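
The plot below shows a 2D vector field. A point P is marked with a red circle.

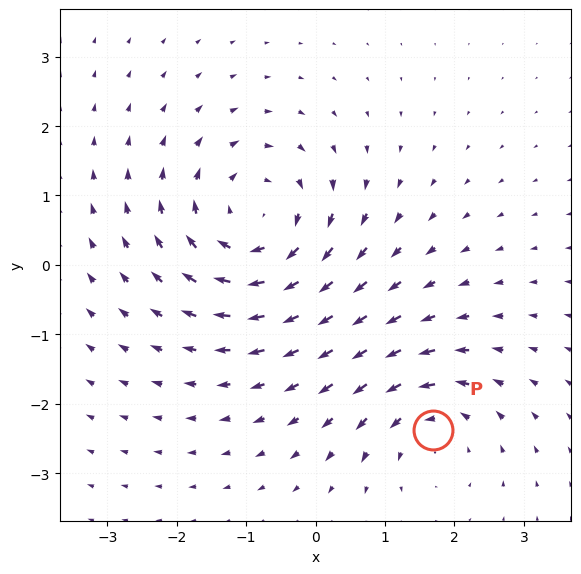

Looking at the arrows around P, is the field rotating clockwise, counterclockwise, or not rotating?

Near P at (1.7, -2.4) the arrows circulate counterclockwise. The curl (z-component) there is about +3; positive curl means counterclockwise rotation.

counterclockwise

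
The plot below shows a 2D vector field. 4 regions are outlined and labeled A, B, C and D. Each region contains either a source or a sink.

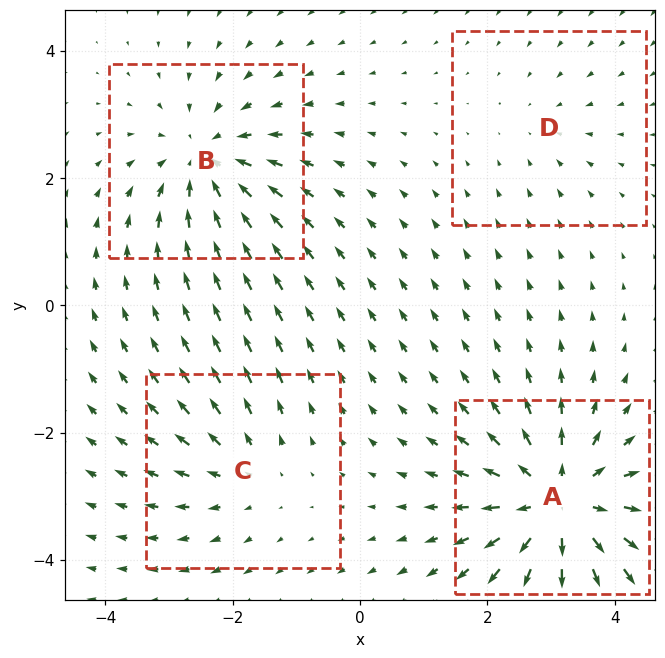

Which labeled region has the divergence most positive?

Divergence at each region's feature centre — A: about +7, B: about -5, C: about +3, D: about -2. Region A is most positive.

A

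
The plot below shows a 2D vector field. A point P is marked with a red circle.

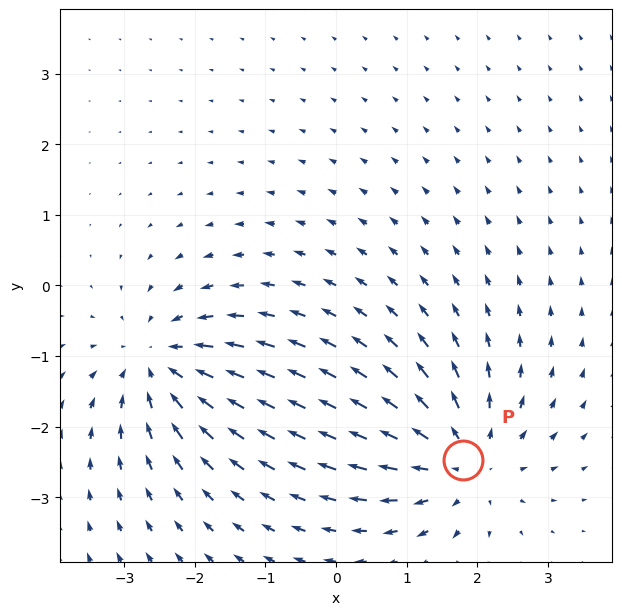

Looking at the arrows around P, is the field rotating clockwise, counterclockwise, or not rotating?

not rotating

Near P at (1.8, -2.5) the arrows show no circulation. The curl there is ≈0.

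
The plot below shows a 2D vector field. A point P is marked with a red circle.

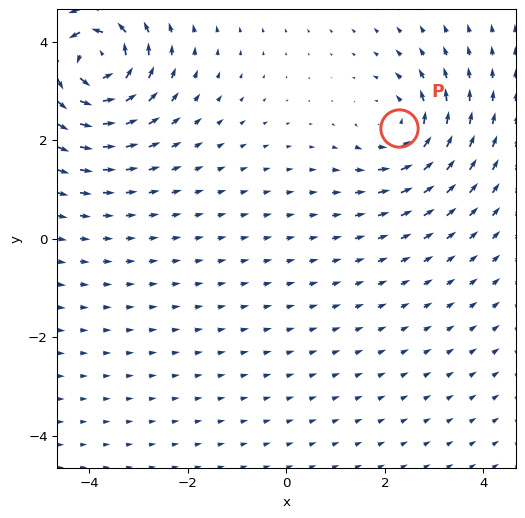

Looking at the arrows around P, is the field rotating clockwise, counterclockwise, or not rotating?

counterclockwise

Near P at (2.3, 2.2) the arrows circulate counterclockwise. The curl (z-component) there is about +4; positive curl means counterclockwise rotation.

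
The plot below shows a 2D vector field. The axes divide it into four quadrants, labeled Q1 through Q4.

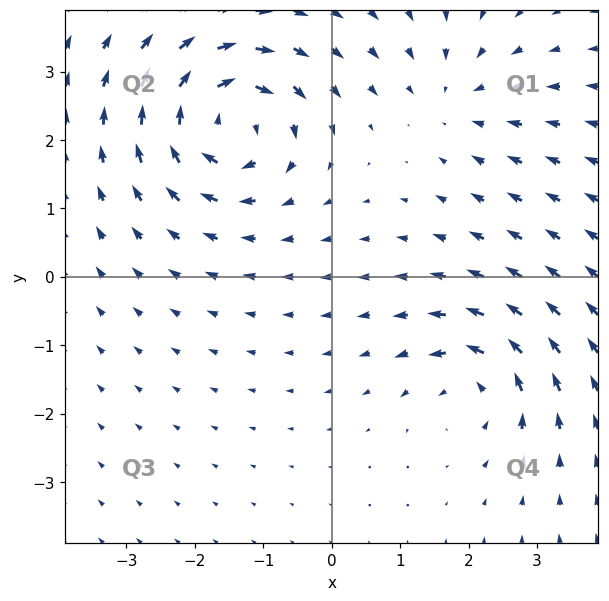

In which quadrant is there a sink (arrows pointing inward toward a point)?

The sink sits at approximately (1.8, 2.6), which lies in quadrant Q1. The divergence there is about -3, negative as expected for a sink.

Q1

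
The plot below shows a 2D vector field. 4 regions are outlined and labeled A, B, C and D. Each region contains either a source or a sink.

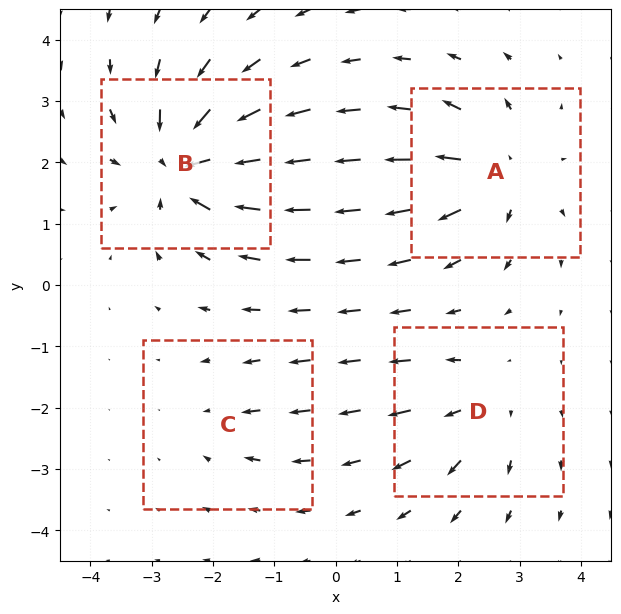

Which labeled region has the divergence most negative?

B

Divergence at each region's feature centre — A: about +6, B: about -8, C: about -2, D: about +4. Region B is most negative.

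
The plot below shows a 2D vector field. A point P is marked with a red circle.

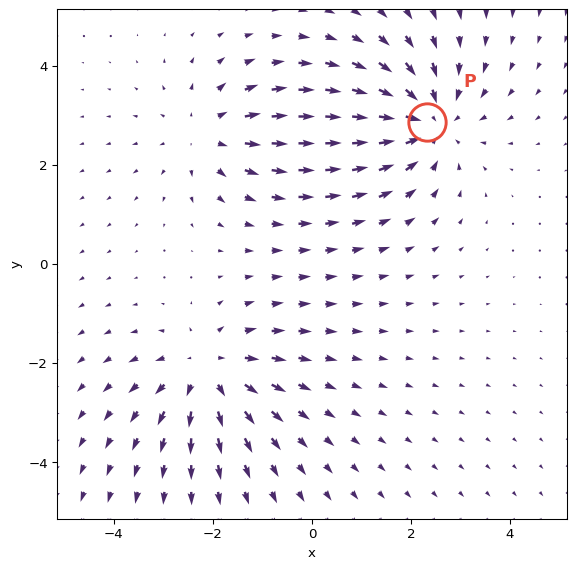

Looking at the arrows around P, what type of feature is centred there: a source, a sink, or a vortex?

At P (2.3, 2.9) the arrows converge inward. Divergence about -4, curl ≈0 — negative divergence with near-zero curl is a sink.

sink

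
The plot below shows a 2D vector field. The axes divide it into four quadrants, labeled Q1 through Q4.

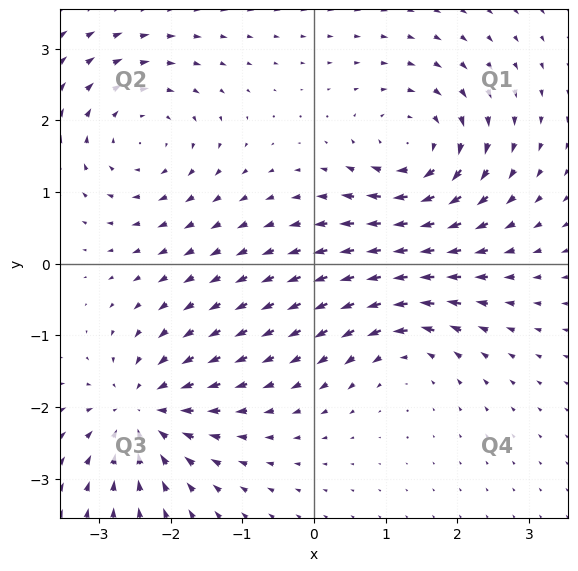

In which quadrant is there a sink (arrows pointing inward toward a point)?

The sink sits at approximately (-2.4, -2.1), which lies in quadrant Q3. The divergence there is about -5, negative as expected for a sink.

Q3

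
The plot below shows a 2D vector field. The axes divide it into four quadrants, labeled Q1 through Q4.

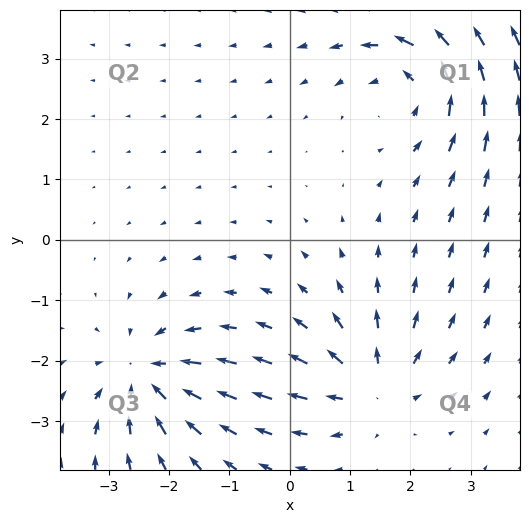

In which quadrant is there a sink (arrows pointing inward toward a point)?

Q3

The sink sits at approximately (-2.4, -2.2), which lies in quadrant Q3. The divergence there is about -4, negative as expected for a sink.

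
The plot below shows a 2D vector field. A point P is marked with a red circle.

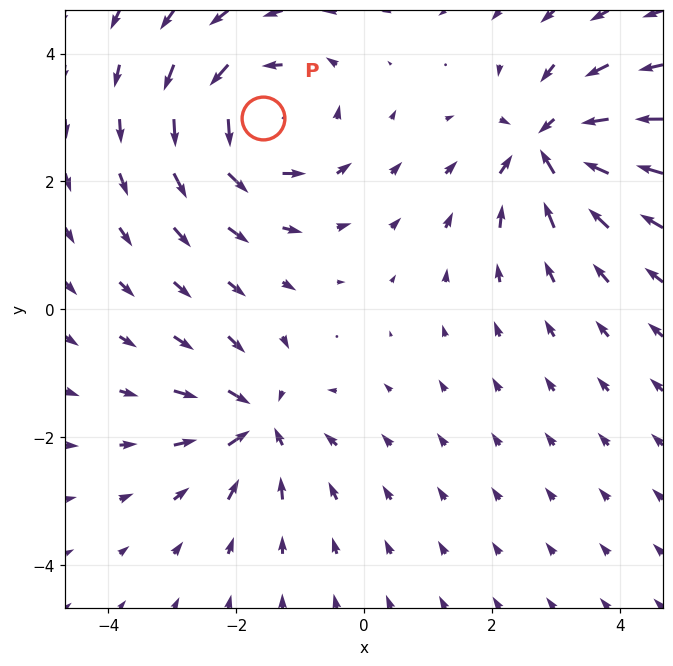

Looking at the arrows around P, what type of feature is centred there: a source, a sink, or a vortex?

vortex

At P (-1.6, 3.0) the arrows circulate counterclockwise. Divergence ≈0, curl about +4 — near-zero divergence with nonzero curl is a vortex.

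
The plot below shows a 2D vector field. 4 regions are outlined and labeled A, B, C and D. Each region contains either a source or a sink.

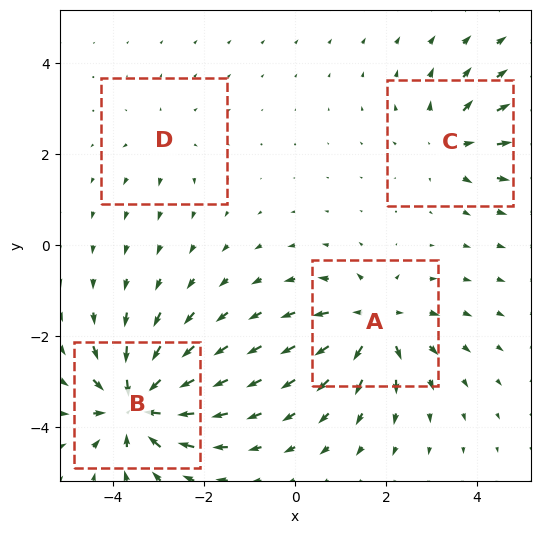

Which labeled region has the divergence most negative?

B

Divergence at each region's feature centre — A: about +6, B: about -8, C: about +4, D: about +2. Region B is most negative.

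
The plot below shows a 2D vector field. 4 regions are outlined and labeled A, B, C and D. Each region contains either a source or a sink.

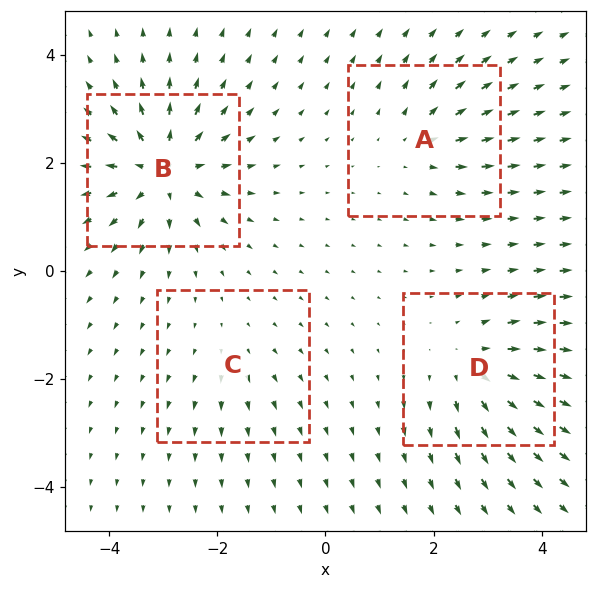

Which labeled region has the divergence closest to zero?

C

Divergence at each region's feature centre — A: about +4, B: about +8, C: about +2, D: about +5. Region C is closest to zero.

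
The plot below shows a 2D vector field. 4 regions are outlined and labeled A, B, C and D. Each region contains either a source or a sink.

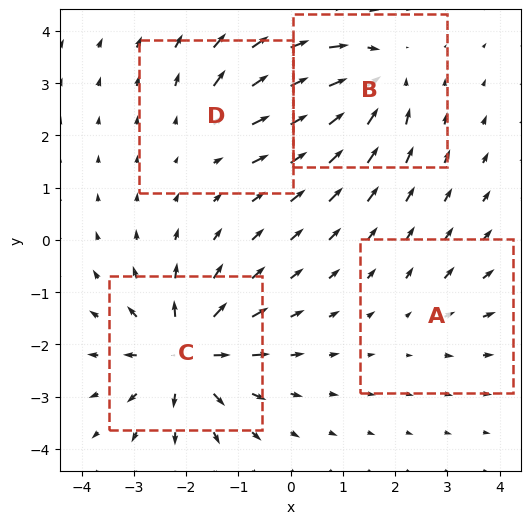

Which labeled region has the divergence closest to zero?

Divergence at each region's feature centre — A: about +2, B: about -5, C: about +7, D: about +4. Region A is closest to zero.

A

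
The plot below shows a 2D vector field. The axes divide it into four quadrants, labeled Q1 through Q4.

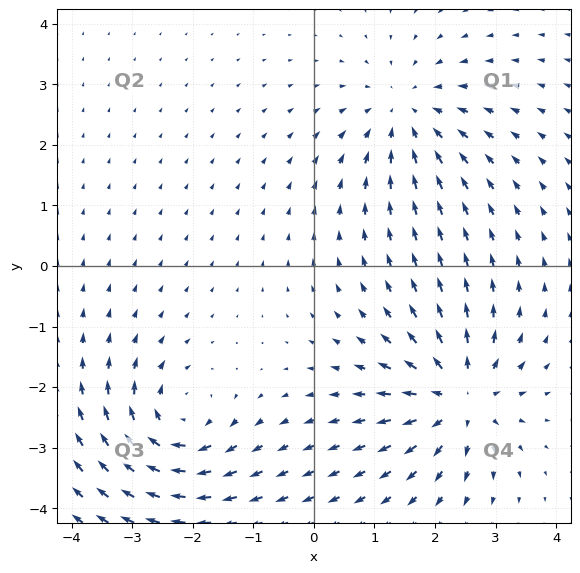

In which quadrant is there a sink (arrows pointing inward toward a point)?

The sink sits at approximately (1.5, 2.5), which lies in quadrant Q1. The divergence there is about -3, negative as expected for a sink.

Q1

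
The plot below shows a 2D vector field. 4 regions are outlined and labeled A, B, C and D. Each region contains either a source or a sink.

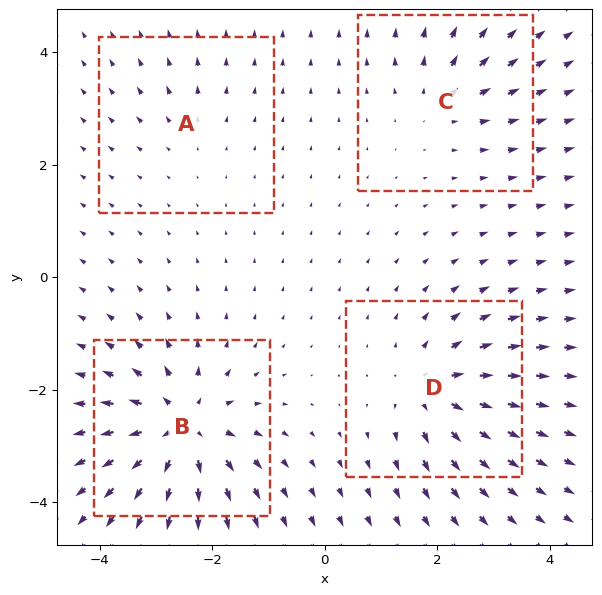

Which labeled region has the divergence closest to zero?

A

Divergence at each region's feature centre — A: about +2, B: about +8, C: about +4, D: about +6. Region A is closest to zero.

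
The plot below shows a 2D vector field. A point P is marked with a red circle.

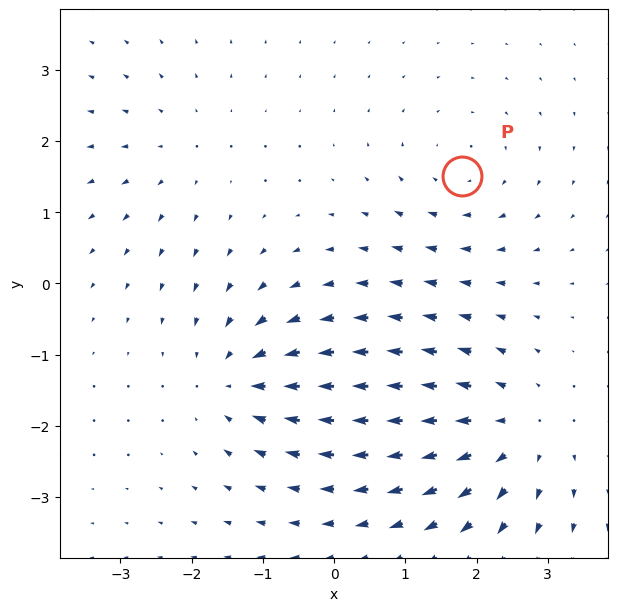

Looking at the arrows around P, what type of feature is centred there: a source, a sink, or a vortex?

At P (1.8, 1.5) the arrows circulate clockwise. Divergence ≈0, curl about -3 — near-zero divergence with nonzero curl is a vortex.

vortex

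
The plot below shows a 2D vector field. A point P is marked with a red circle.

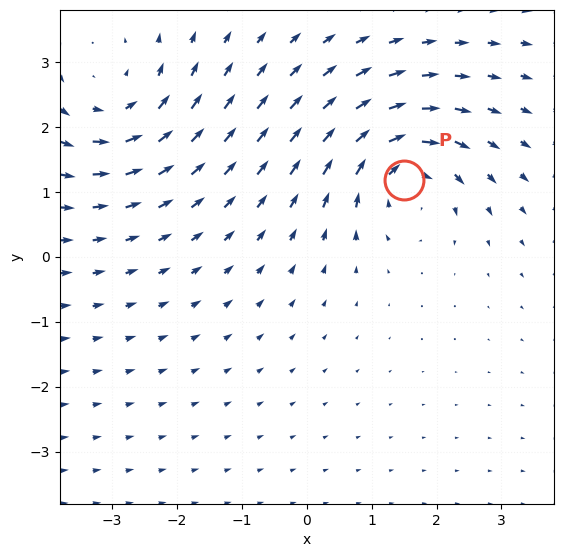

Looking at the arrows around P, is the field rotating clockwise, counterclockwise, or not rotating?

clockwise

Near P at (1.5, 1.2) the arrows circulate clockwise. The curl (z-component) there is about -4; negative curl means clockwise rotation.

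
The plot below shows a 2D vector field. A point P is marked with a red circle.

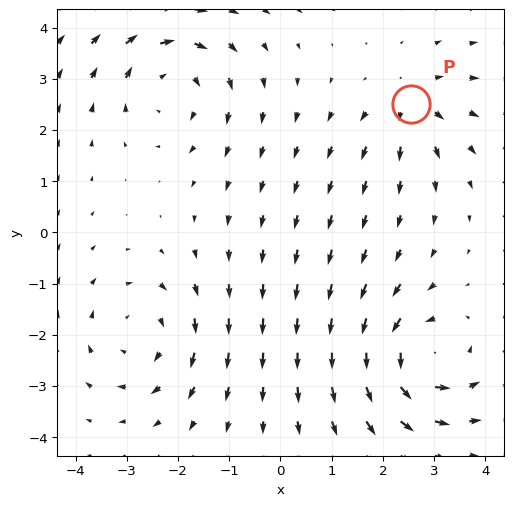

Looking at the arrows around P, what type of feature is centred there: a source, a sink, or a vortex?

source

At P (2.6, 2.5) the arrows spread outward. Divergence about +4, curl ≈0 — positive divergence with near-zero curl is a source.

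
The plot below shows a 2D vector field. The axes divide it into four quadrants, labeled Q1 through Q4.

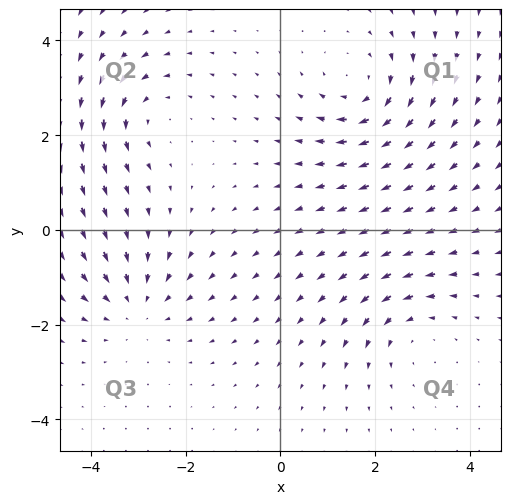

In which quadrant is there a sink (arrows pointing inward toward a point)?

Q3

The sink sits at approximately (-3.0, -1.6), which lies in quadrant Q3. The divergence there is about -3, negative as expected for a sink.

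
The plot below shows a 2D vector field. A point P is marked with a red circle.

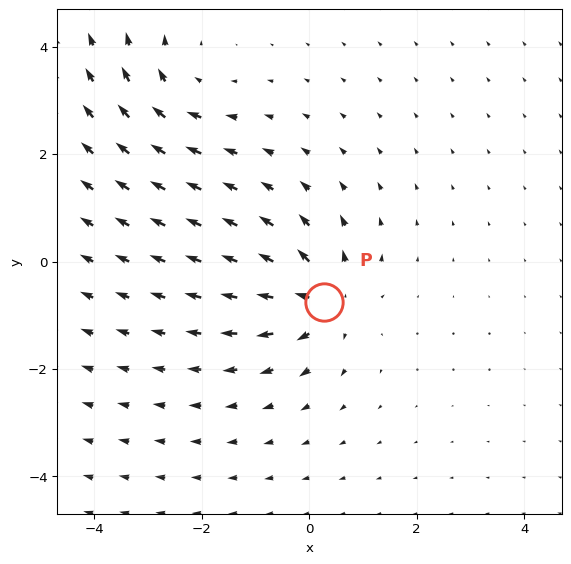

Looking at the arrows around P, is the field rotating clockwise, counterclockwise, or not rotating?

not rotating

Near P at (0.3, -0.7) the arrows show no circulation. The curl there is ≈0.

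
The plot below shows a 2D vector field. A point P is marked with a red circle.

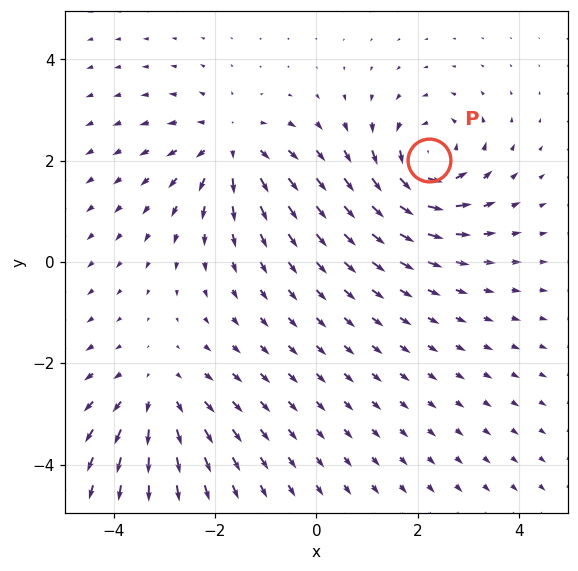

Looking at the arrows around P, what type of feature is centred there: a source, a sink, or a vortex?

At P (2.2, 2.0) the arrows circulate counterclockwise. Divergence ≈0, curl about +5 — near-zero divergence with nonzero curl is a vortex.

vortex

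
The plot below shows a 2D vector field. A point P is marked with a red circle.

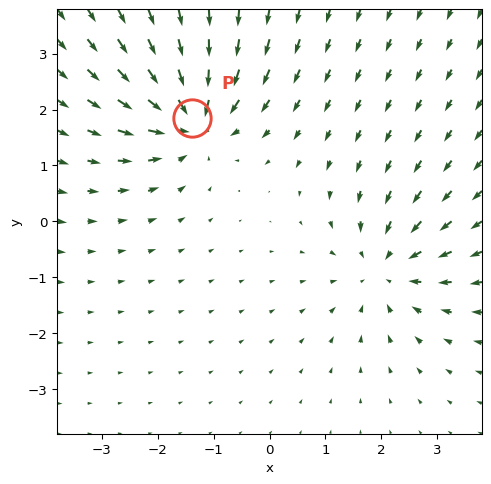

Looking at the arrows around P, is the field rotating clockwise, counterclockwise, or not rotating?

not rotating

Near P at (-1.4, 1.8) the arrows show no circulation. The curl there is ≈0.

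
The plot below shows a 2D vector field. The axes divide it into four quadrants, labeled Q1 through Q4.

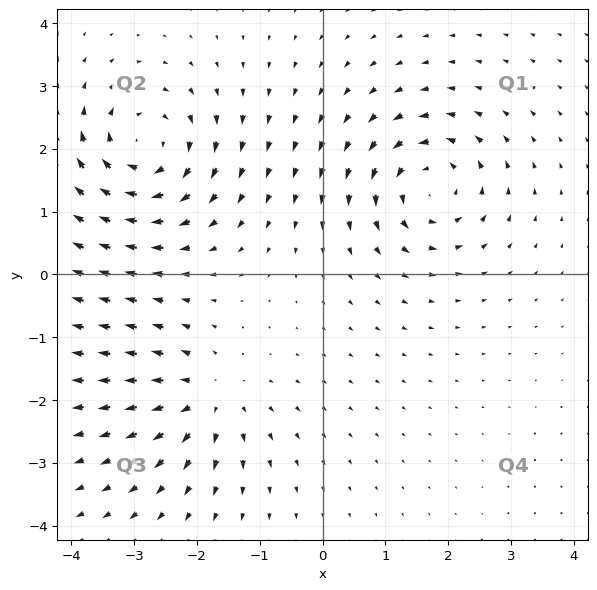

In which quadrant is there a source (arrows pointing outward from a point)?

Q3

The source sits at approximately (-1.8, -2.0), which lies in quadrant Q3. The divergence there is about +4, positive as expected for a source.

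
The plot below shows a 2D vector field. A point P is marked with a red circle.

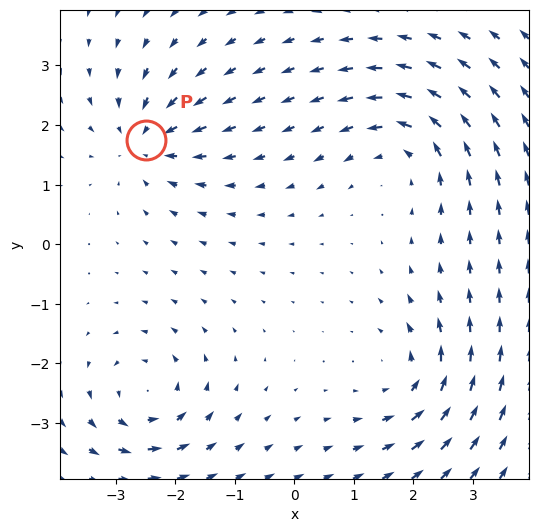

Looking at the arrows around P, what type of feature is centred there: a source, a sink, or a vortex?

sink

At P (-2.5, 1.7) the arrows converge inward. Divergence about -4, curl ≈0 — negative divergence with near-zero curl is a sink.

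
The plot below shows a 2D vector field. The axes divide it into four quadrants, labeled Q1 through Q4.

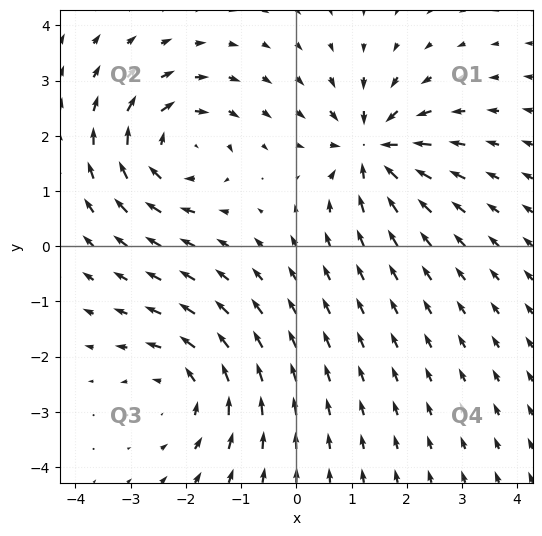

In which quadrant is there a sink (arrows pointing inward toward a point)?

The sink sits at approximately (1.4, 1.8), which lies in quadrant Q1. The divergence there is about -5, negative as expected for a sink.

Q1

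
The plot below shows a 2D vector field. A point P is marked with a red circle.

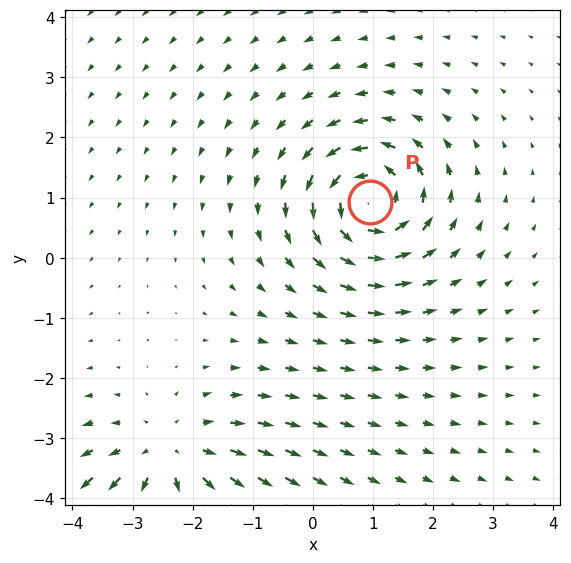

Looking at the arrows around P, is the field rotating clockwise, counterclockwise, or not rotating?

counterclockwise

Near P at (0.9, 0.9) the arrows circulate counterclockwise. The curl (z-component) there is about +6; positive curl means counterclockwise rotation.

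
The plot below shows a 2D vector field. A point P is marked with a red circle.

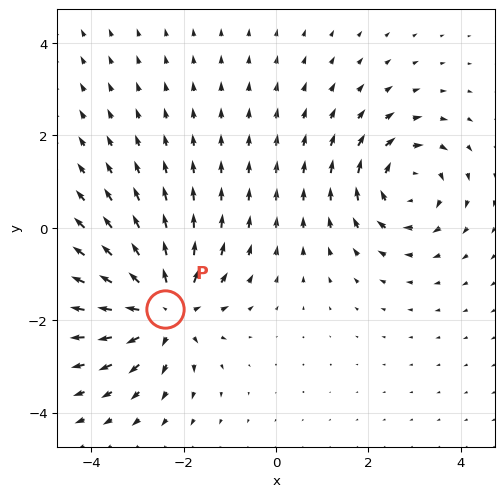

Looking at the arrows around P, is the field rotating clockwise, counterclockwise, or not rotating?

Near P at (-2.4, -1.7) the arrows show no circulation. The curl there is ≈0.

not rotating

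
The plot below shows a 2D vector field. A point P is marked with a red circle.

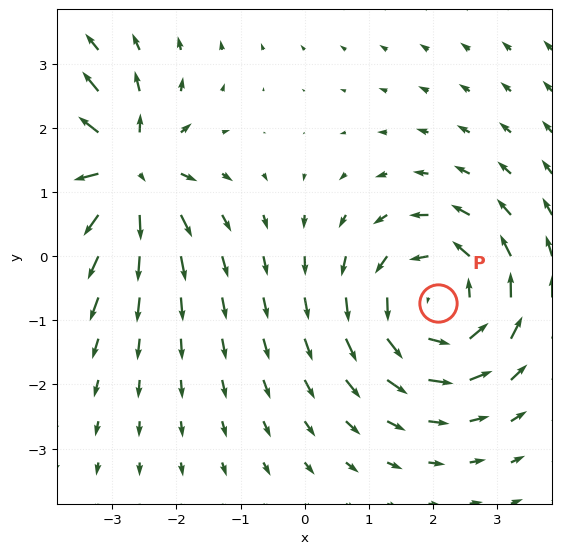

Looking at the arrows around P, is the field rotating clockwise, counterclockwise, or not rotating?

Near P at (2.1, -0.7) the arrows circulate counterclockwise. The curl (z-component) there is about +3; positive curl means counterclockwise rotation.

counterclockwise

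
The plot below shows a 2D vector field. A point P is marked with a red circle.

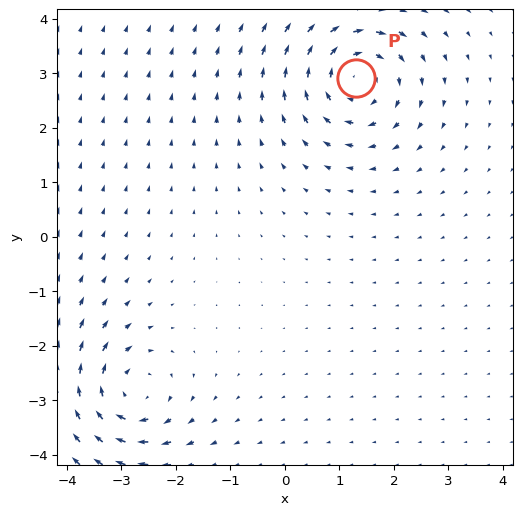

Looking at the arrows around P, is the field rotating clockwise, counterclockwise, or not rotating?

clockwise

Near P at (1.3, 2.9) the arrows circulate clockwise. The curl (z-component) there is about -6; negative curl means clockwise rotation.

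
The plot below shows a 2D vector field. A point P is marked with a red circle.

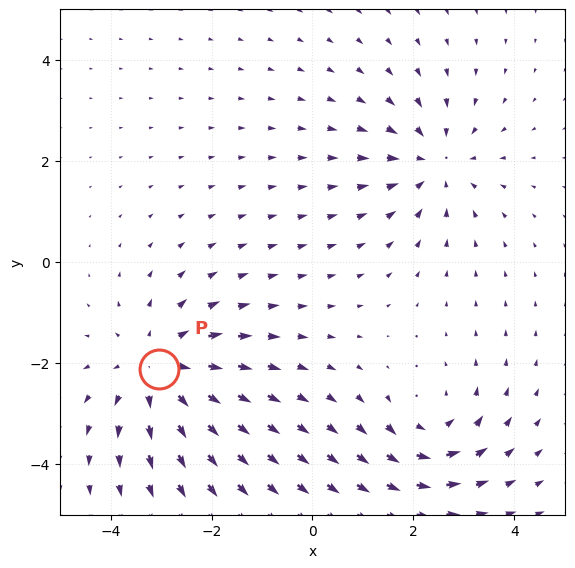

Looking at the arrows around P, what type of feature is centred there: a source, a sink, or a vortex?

At P (-3.0, -2.1) the arrows spread outward. Divergence about +3, curl ≈0 — positive divergence with near-zero curl is a source.

source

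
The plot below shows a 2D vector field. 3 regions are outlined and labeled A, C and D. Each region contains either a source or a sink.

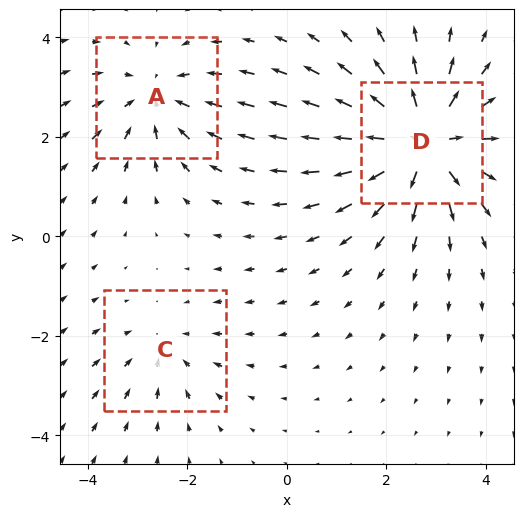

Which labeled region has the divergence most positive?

Divergence at each region's feature centre — A: about -3, C: about -2, D: about +5. Region D is most positive.

D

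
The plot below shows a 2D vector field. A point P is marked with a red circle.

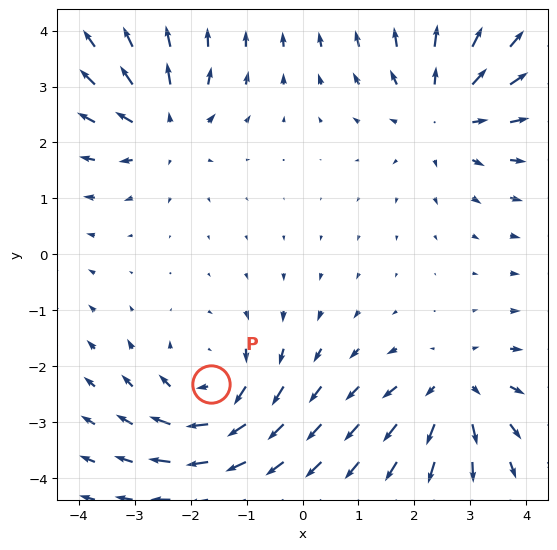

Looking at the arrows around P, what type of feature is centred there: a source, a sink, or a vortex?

At P (-1.6, -2.3) the arrows circulate clockwise. Divergence ≈0, curl about -5 — near-zero divergence with nonzero curl is a vortex.

vortex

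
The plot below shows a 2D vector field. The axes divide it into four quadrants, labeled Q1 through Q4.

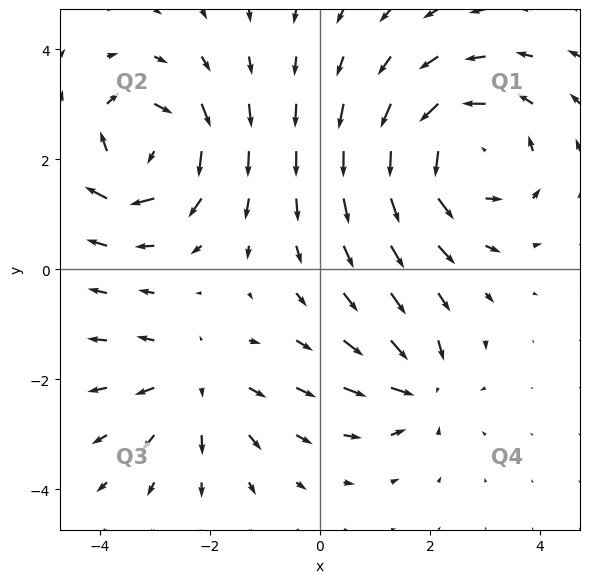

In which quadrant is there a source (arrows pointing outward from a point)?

The source sits at approximately (-2.2, -2.1), which lies in quadrant Q3. The divergence there is about +3, positive as expected for a source.

Q3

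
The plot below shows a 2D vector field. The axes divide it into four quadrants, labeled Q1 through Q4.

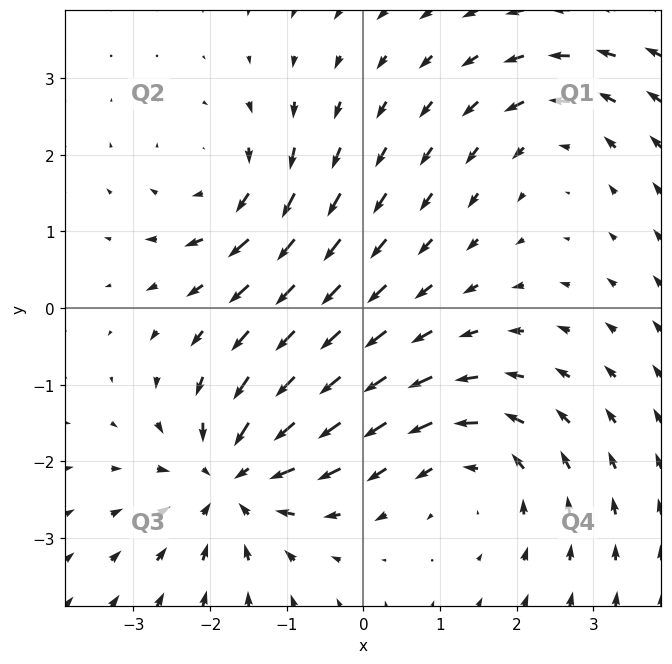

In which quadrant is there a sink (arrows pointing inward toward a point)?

The sink sits at approximately (-1.7, -2.2), which lies in quadrant Q3. The divergence there is about -5, negative as expected for a sink.

Q3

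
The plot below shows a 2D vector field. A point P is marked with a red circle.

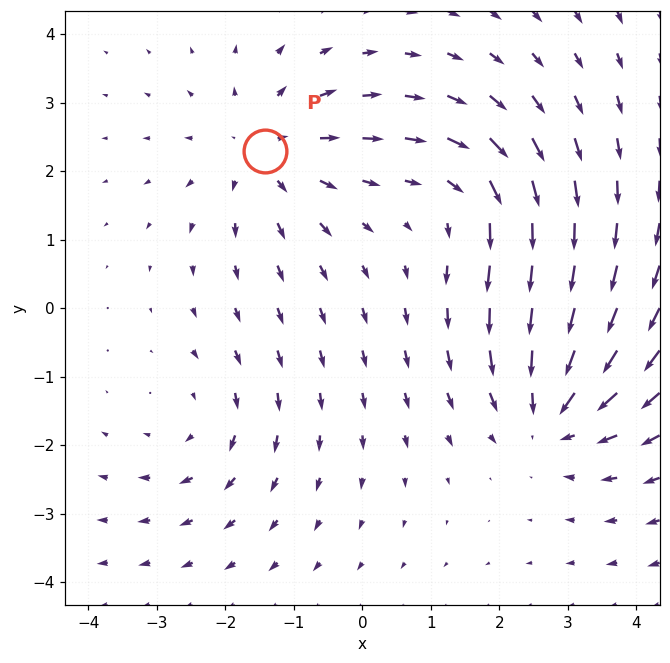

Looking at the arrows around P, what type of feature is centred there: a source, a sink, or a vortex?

At P (-1.4, 2.3) the arrows spread outward. Divergence about +3, curl ≈0 — positive divergence with near-zero curl is a source.

source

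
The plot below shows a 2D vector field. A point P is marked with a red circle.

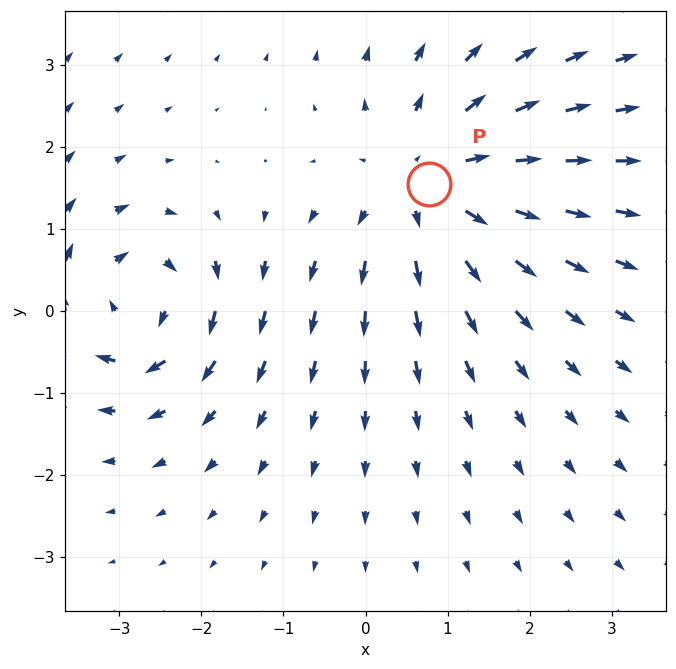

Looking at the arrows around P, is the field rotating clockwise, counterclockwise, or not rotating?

Near P at (0.8, 1.5) the arrows show no circulation. The curl there is ≈0.

not rotating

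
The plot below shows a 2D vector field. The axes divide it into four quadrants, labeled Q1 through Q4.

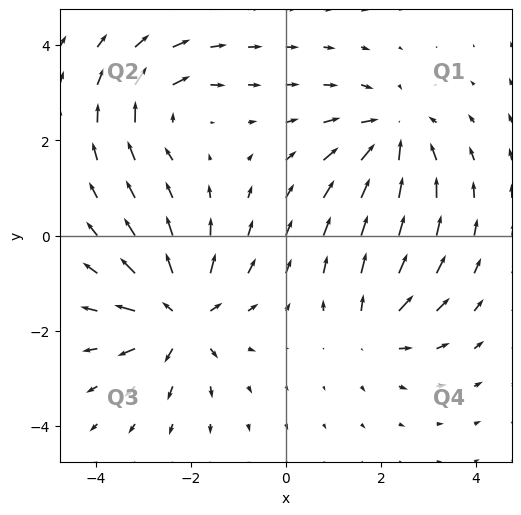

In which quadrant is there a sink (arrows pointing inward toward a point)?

Q1

The sink sits at approximately (2.2, 2.1), which lies in quadrant Q1. The divergence there is about -4, negative as expected for a sink.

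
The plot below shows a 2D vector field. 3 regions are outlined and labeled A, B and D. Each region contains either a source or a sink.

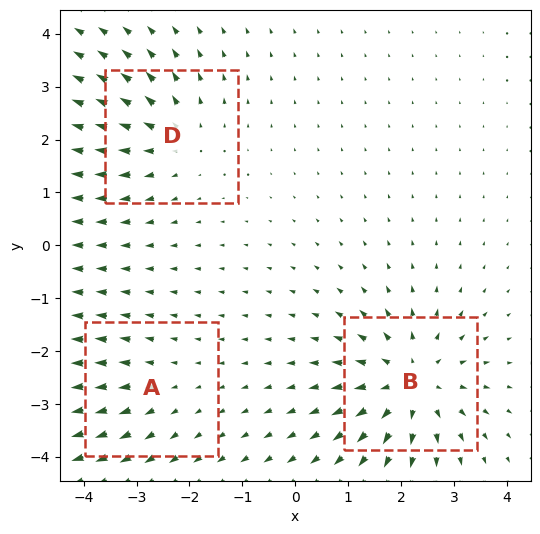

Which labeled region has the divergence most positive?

Divergence at each region's feature centre — A: about +2, B: about +5, D: about +3. Region B is most positive.

B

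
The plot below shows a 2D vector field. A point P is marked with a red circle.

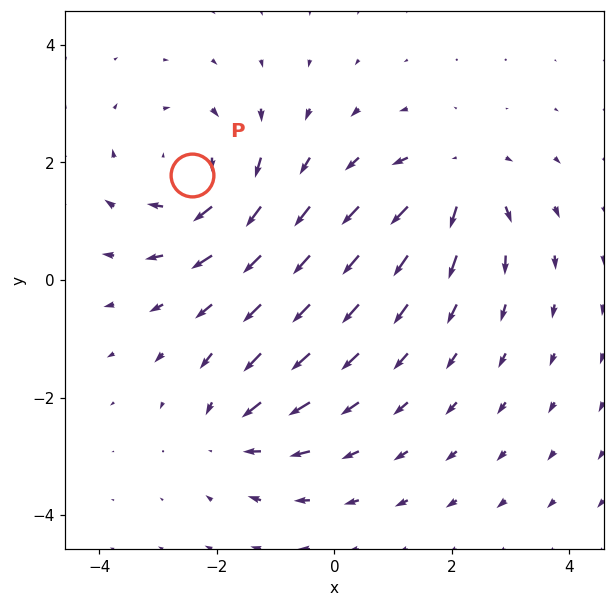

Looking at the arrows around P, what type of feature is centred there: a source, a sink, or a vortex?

vortex

At P (-2.4, 1.8) the arrows circulate clockwise. Divergence ≈0, curl about -4 — near-zero divergence with nonzero curl is a vortex.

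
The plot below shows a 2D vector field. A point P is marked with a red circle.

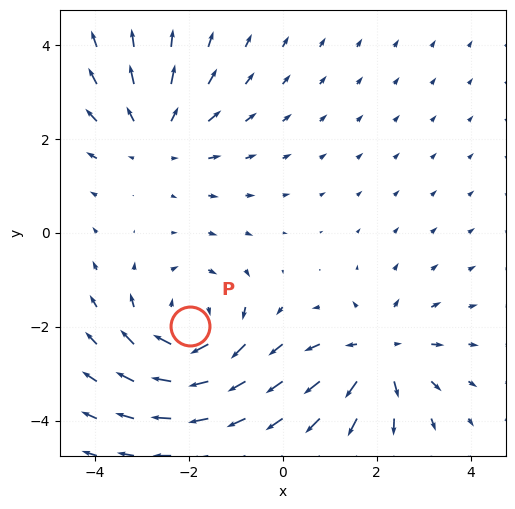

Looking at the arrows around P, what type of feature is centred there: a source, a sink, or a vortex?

vortex

At P (-2.0, -2.0) the arrows circulate clockwise. Divergence ≈0, curl about -4 — near-zero divergence with nonzero curl is a vortex.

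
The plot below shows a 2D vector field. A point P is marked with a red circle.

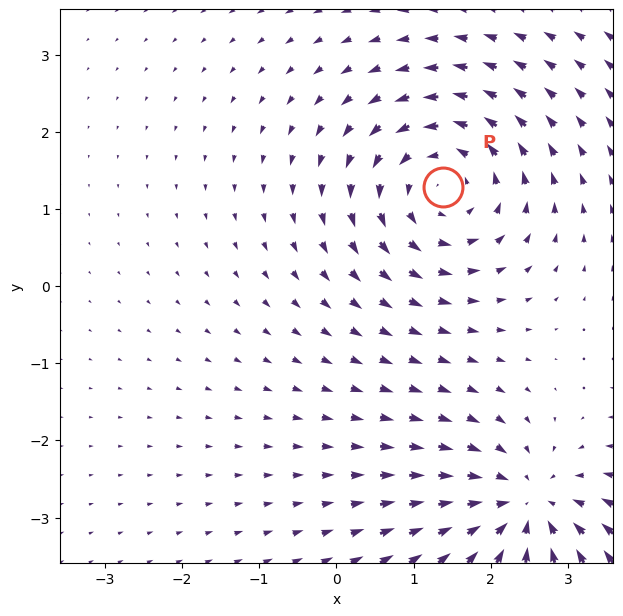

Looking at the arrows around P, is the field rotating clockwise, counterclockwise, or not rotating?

counterclockwise

Near P at (1.4, 1.3) the arrows circulate counterclockwise. The curl (z-component) there is about +4; positive curl means counterclockwise rotation.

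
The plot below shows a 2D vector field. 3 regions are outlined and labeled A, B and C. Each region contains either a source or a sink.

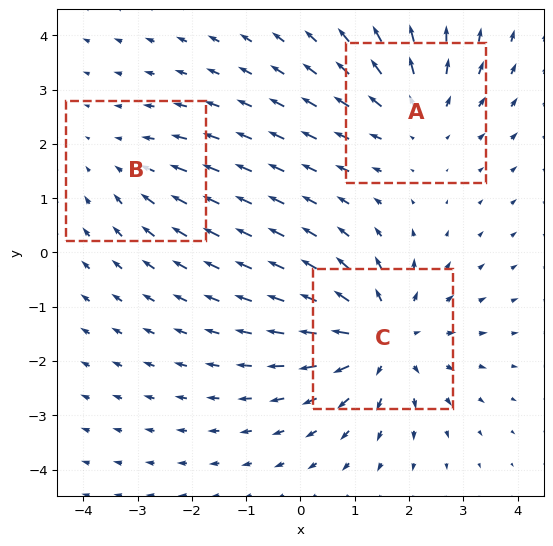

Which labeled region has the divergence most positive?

Divergence at each region's feature centre — A: about +3, B: about -2, C: about +4. Region C is most positive.

C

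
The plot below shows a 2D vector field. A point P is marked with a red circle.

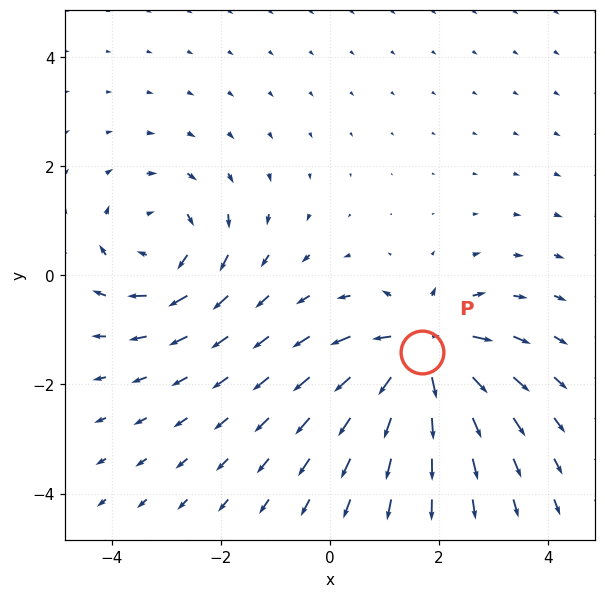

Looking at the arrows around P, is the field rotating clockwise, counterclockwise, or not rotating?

not rotating

Near P at (1.7, -1.4) the arrows show no circulation. The curl there is ≈0.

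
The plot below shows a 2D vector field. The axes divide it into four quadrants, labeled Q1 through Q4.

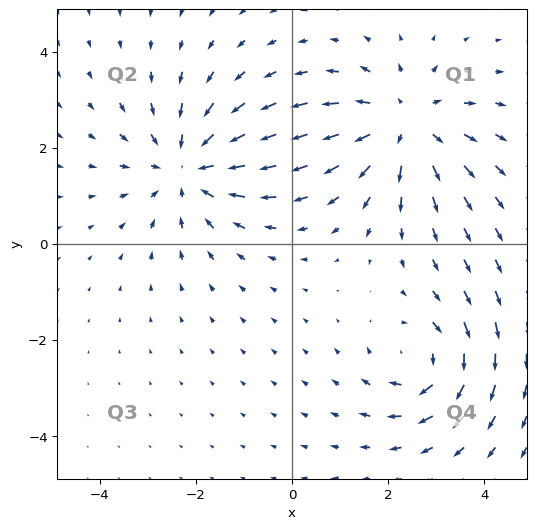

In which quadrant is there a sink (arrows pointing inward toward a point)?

Q2

The sink sits at approximately (-2.2, 1.6), which lies in quadrant Q2. The divergence there is about -4, negative as expected for a sink.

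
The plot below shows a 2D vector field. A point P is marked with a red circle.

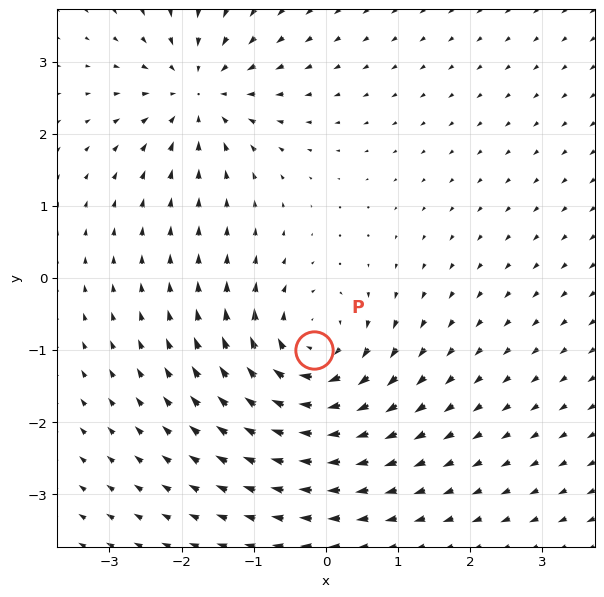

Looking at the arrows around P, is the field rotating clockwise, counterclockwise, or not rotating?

Near P at (-0.2, -1.0) the arrows circulate clockwise. The curl (z-component) there is about -5; negative curl means clockwise rotation.

clockwise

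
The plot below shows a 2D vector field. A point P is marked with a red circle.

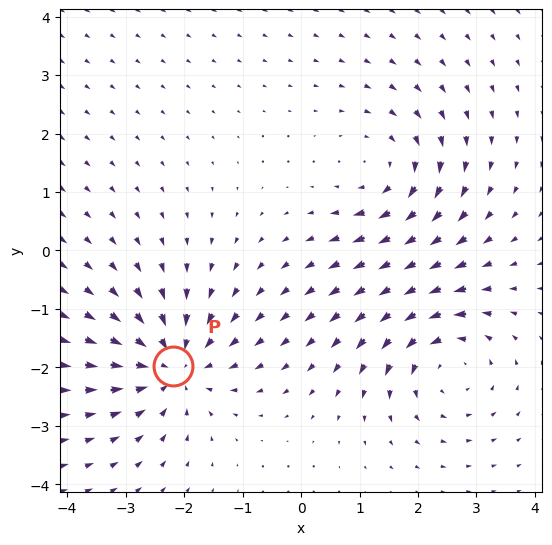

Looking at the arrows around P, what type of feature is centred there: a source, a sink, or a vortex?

At P (-2.2, -2.0) the arrows converge inward. Divergence about -6, curl ≈0 — negative divergence with near-zero curl is a sink.

sink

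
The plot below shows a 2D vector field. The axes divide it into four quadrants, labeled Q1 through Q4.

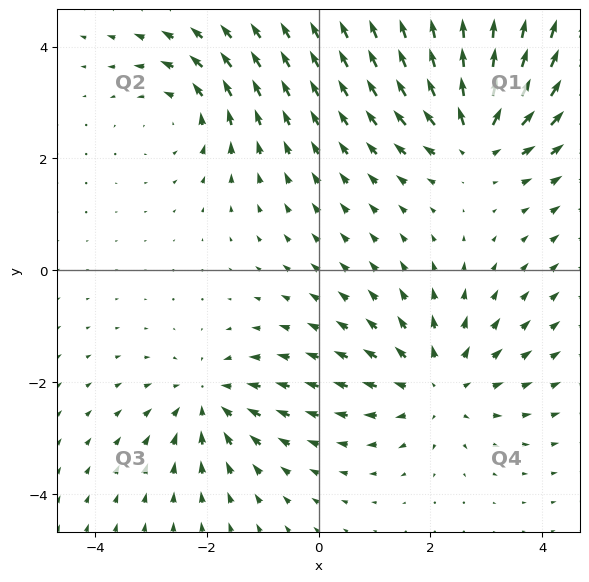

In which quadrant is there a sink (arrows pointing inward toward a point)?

Q3

The sink sits at approximately (-2.0, -2.3), which lies in quadrant Q3. The divergence there is about -4, negative as expected for a sink.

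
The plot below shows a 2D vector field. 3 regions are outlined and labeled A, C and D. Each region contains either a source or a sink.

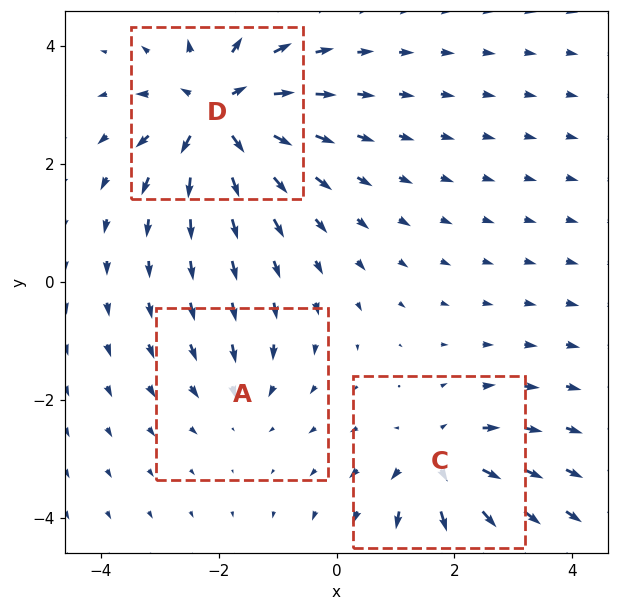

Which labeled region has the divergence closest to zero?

Divergence at each region's feature centre — A: about -2, C: about +4, D: about +6. Region A is closest to zero.

A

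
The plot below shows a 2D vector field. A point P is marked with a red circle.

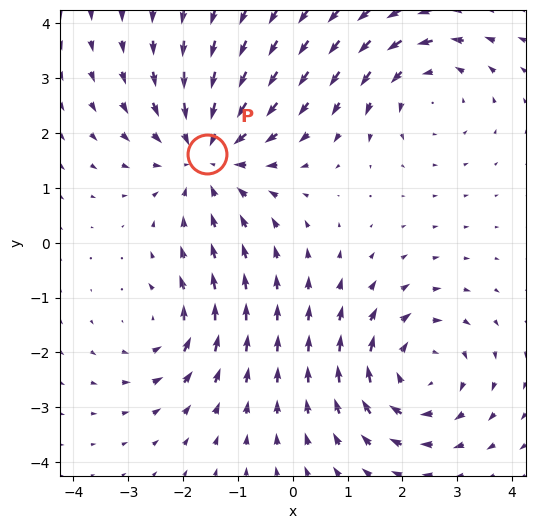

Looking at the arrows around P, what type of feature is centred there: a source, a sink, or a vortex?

At P (-1.6, 1.6) the arrows converge inward. Divergence about -4, curl ≈0 — negative divergence with near-zero curl is a sink.

sink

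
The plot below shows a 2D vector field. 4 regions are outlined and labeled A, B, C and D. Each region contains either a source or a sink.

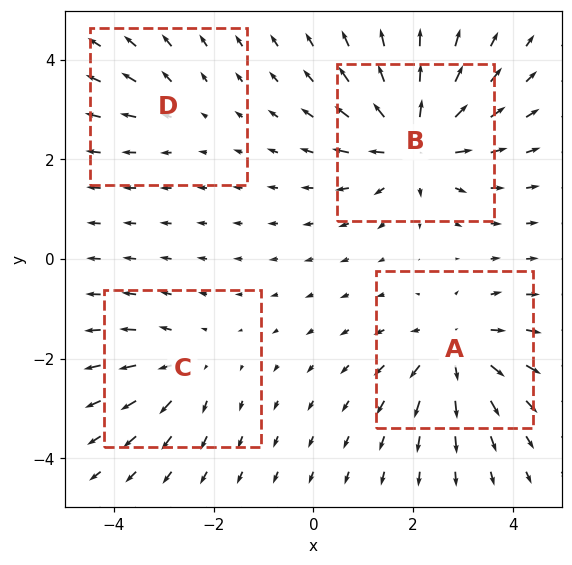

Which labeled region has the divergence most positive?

B

Divergence at each region's feature centre — A: about +6, B: about +7, C: about +4, D: about +2. Region B is most positive.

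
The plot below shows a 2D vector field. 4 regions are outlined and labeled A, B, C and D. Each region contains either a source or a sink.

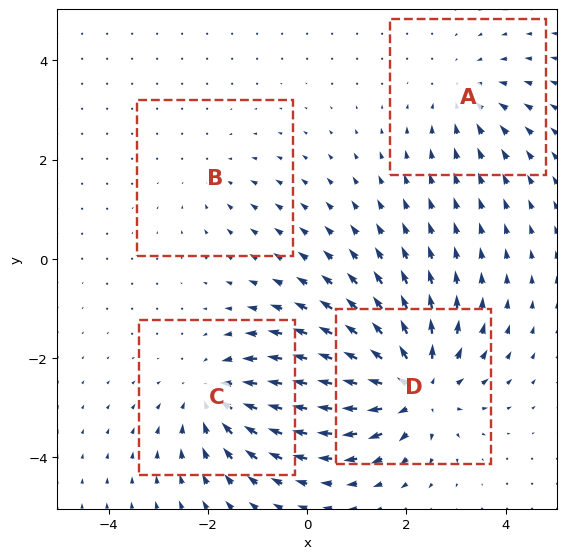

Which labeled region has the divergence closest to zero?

Divergence at each region's feature centre — A: about -3, B: about -2, C: about -4, D: about +6. Region B is closest to zero.

B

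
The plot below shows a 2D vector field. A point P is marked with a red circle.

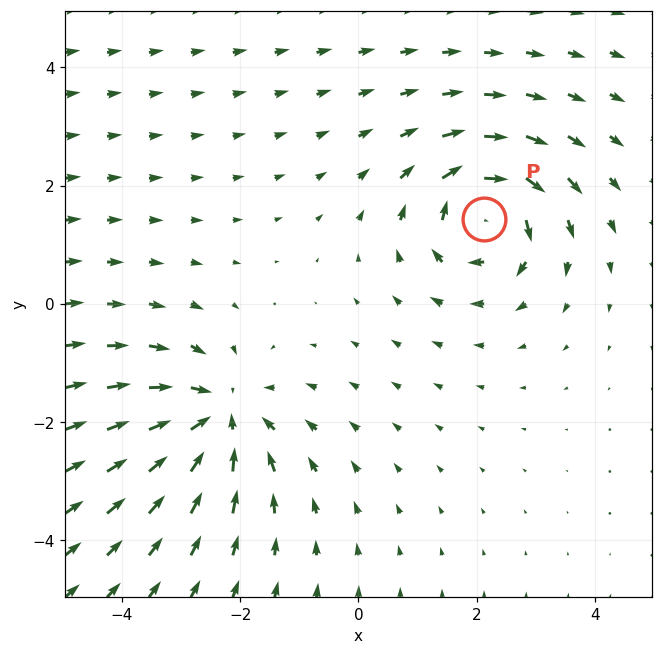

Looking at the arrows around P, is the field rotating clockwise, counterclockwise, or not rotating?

Near P at (2.1, 1.4) the arrows circulate clockwise. The curl (z-component) there is about -5; negative curl means clockwise rotation.

clockwise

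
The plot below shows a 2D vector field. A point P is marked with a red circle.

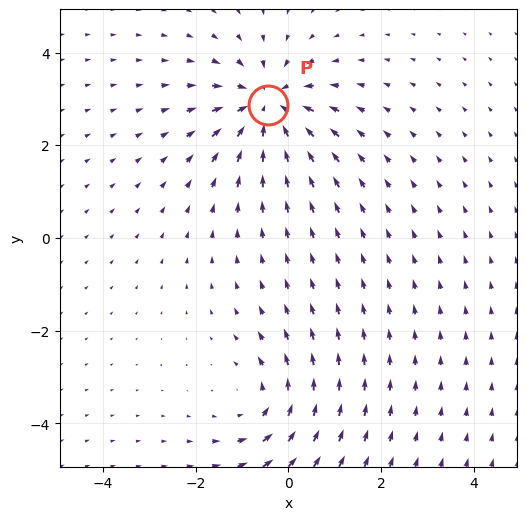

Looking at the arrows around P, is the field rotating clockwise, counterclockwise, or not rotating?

not rotating

Near P at (-0.4, 2.9) the arrows show no circulation. The curl there is ≈0.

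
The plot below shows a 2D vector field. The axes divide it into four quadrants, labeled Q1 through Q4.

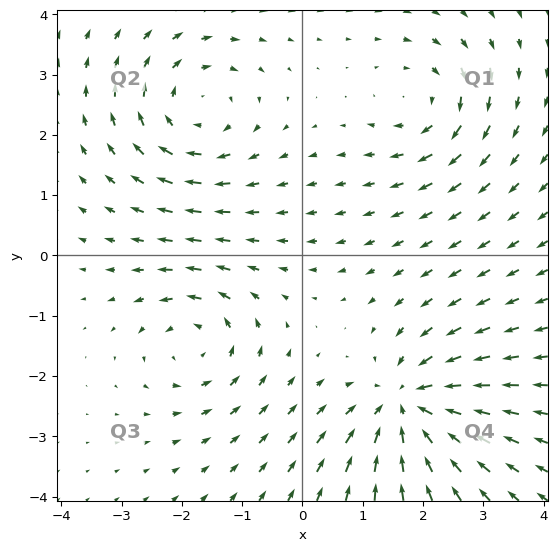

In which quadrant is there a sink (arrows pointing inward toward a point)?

The sink sits at approximately (1.7, -2.5), which lies in quadrant Q4. The divergence there is about -5, negative as expected for a sink.

Q4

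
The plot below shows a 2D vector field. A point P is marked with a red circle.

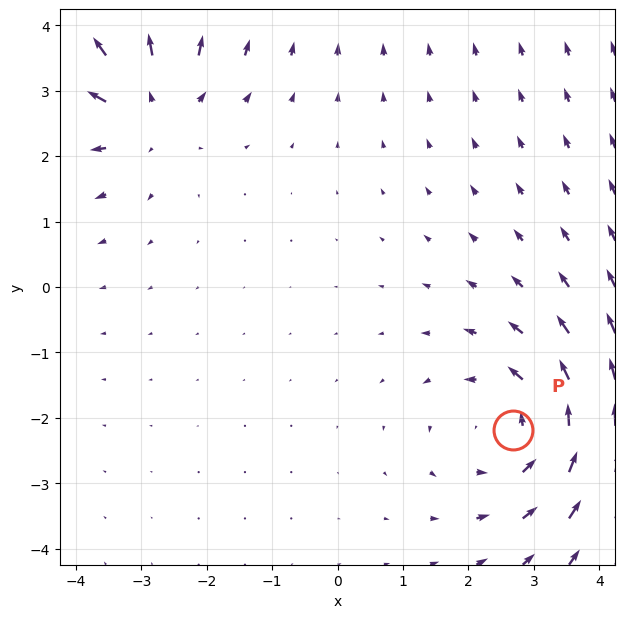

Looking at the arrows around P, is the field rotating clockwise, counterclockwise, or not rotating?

counterclockwise

Near P at (2.7, -2.2) the arrows circulate counterclockwise. The curl (z-component) there is about +3; positive curl means counterclockwise rotation.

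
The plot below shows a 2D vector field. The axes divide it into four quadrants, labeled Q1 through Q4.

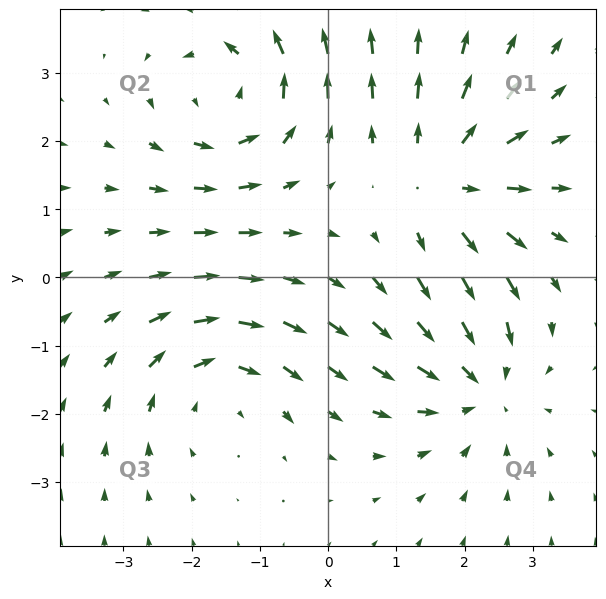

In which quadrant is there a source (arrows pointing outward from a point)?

The source sits at approximately (1.7, 1.4), which lies in quadrant Q1. The divergence there is about +3, positive as expected for a source.

Q1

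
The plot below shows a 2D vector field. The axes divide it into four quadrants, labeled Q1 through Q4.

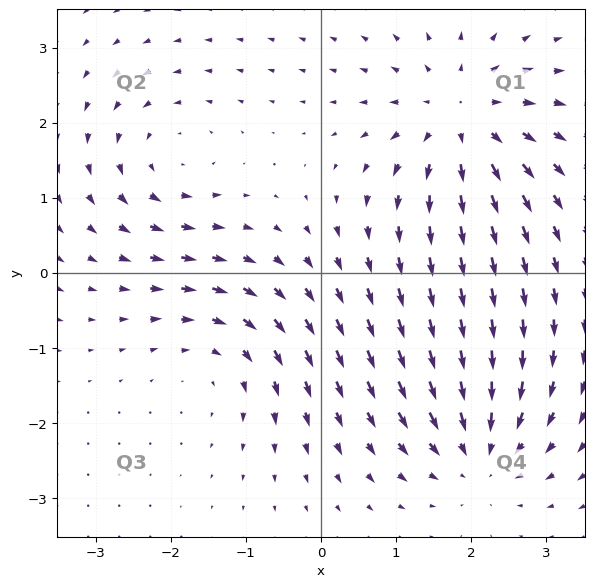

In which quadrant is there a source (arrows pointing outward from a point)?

The source sits at approximately (1.9, 2.1), which lies in quadrant Q1. The divergence there is about +5, positive as expected for a source.

Q1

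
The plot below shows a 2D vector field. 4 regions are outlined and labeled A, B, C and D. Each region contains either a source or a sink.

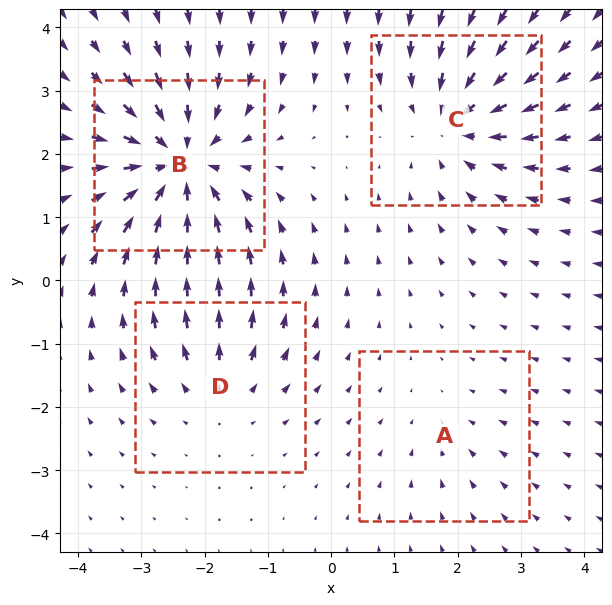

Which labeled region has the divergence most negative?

B

Divergence at each region's feature centre — A: about -2, B: about -7, C: about -5, D: about +3. Region B is most negative.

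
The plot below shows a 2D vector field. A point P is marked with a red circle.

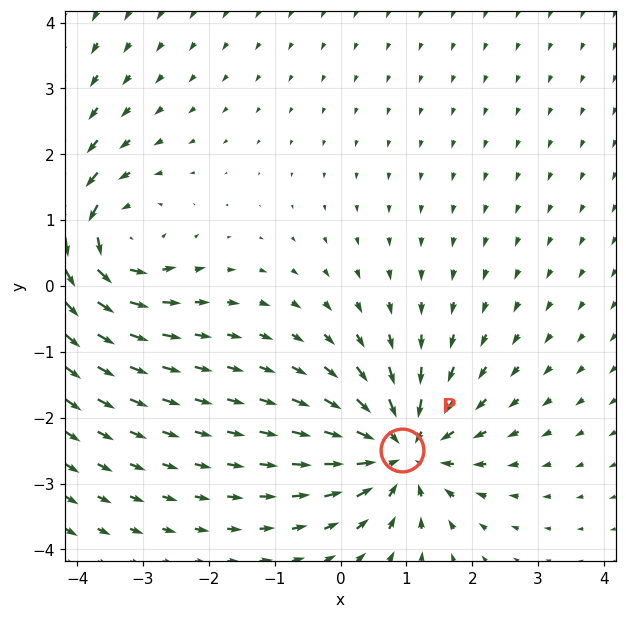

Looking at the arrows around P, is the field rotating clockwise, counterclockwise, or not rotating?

not rotating

Near P at (0.9, -2.5) the arrows show no circulation. The curl there is ≈0.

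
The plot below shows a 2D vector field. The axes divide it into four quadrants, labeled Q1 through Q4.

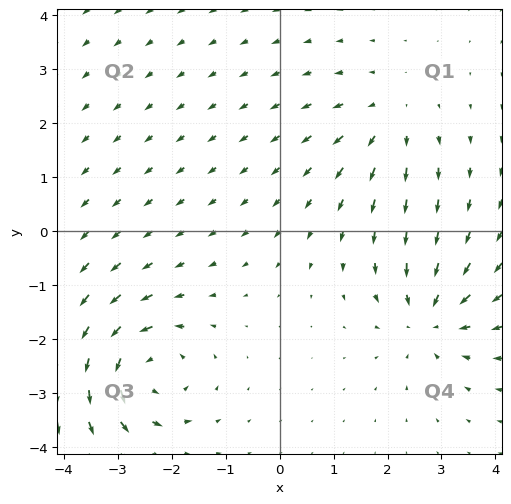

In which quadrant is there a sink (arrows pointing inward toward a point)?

The sink sits at approximately (2.8, -1.6), which lies in quadrant Q4. The divergence there is about -4, negative as expected for a sink.

Q4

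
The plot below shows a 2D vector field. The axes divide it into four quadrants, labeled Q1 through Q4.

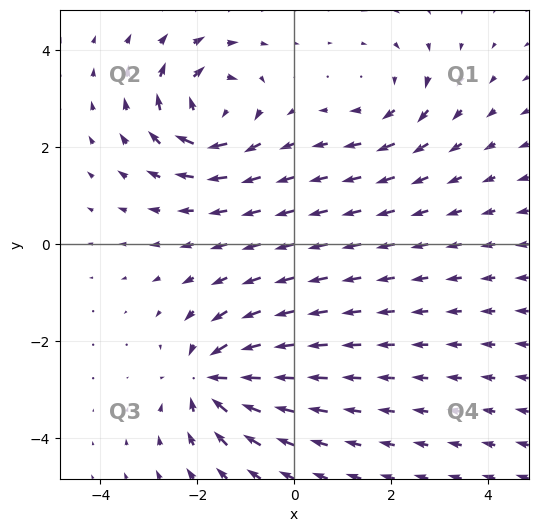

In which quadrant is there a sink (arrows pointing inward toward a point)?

The sink sits at approximately (-1.7, -2.8), which lies in quadrant Q3. The divergence there is about -5, negative as expected for a sink.

Q3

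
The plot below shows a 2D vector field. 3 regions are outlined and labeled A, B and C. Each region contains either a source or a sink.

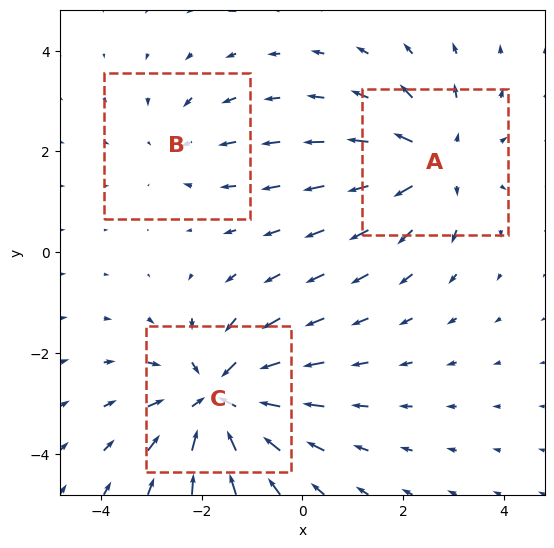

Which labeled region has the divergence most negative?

C

Divergence at each region's feature centre — A: about +3, B: about -2, C: about -4. Region C is most negative.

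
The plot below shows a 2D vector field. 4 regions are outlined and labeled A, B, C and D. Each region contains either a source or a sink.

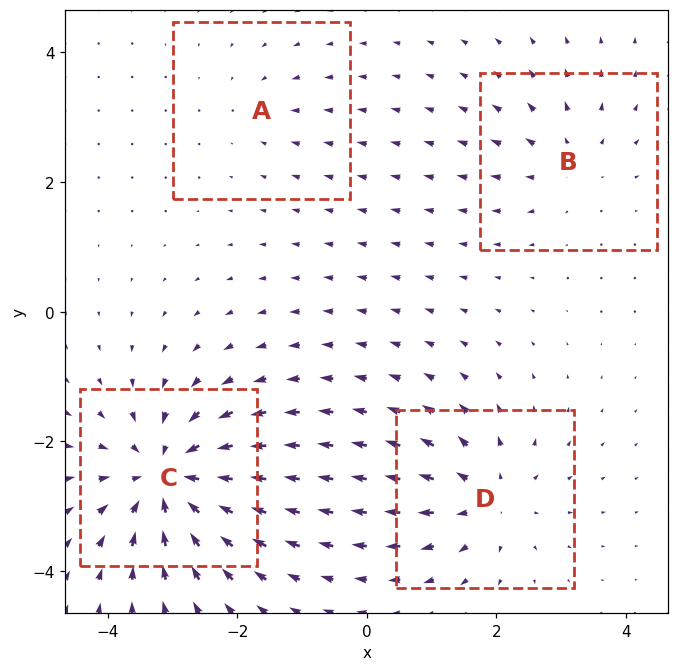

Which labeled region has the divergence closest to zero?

A

Divergence at each region's feature centre — A: about -2, B: about +4, C: about -8, D: about +5. Region A is closest to zero.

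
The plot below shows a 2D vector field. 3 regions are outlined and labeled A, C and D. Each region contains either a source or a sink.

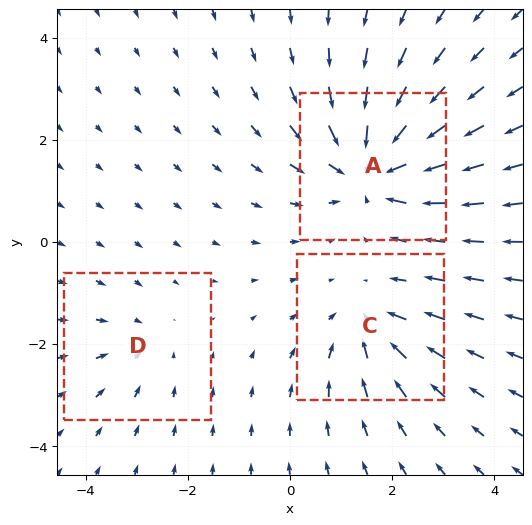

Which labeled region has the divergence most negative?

A

Divergence at each region's feature centre — A: about -5, C: about -3, D: about -2. Region A is most negative.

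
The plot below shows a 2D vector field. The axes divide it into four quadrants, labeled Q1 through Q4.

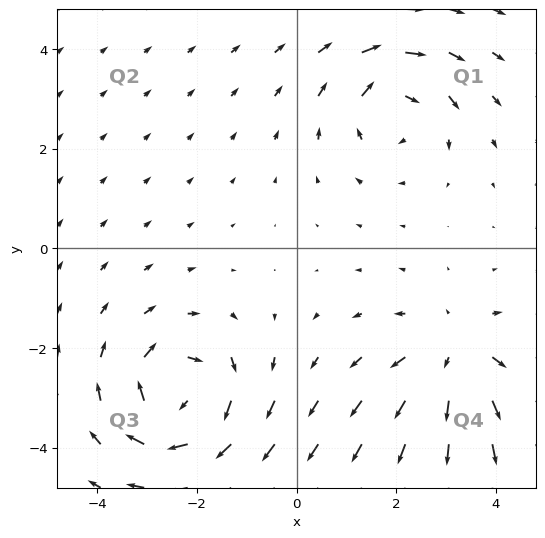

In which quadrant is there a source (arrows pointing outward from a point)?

The source sits at approximately (3.2, -2.1), which lies in quadrant Q4. The divergence there is about +3, positive as expected for a source.

Q4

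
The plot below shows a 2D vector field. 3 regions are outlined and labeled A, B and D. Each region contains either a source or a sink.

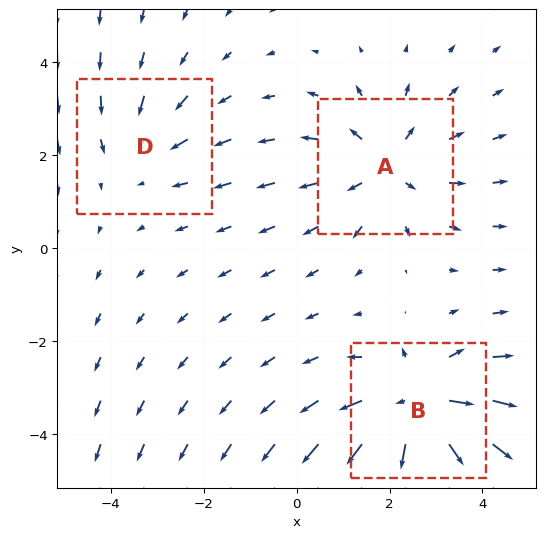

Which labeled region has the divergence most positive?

Divergence at each region's feature centre — A: about +3, B: about +4, D: about -2. Region B is most positive.

B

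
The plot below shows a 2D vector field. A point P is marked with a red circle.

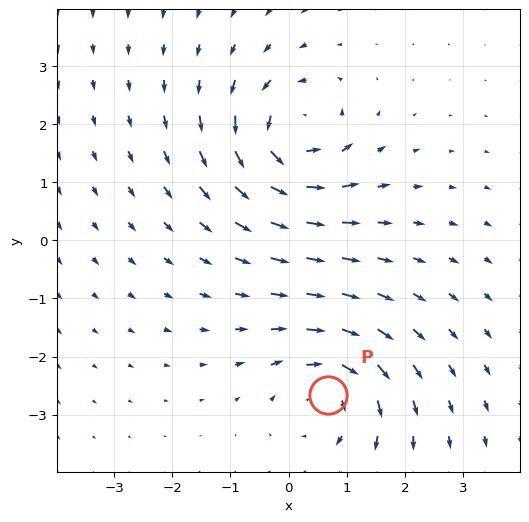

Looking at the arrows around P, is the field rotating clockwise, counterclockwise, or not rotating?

Near P at (0.7, -2.7) the arrows circulate clockwise. The curl (z-component) there is about -3; negative curl means clockwise rotation.

clockwise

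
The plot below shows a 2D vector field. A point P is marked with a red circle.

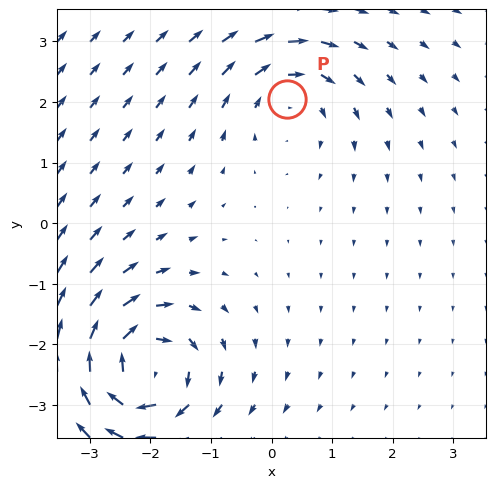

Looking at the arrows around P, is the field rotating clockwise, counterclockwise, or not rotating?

Near P at (0.2, 2.1) the arrows circulate clockwise. The curl (z-component) there is about -3; negative curl means clockwise rotation.

clockwise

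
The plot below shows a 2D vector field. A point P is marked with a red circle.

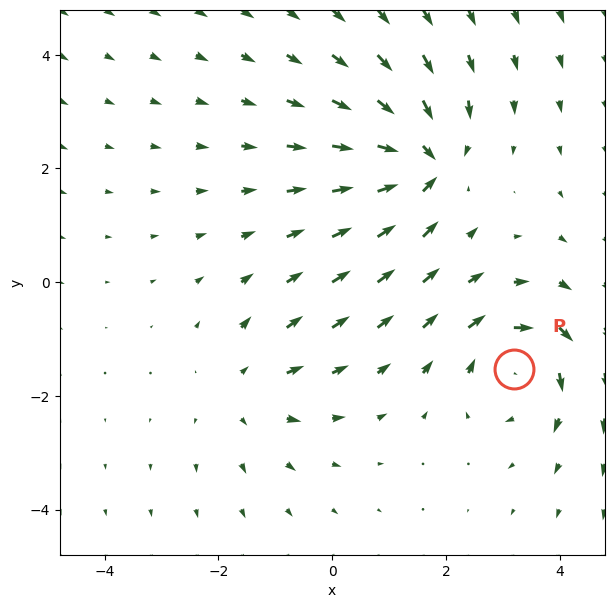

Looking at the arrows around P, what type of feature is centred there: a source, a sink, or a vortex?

vortex

At P (3.2, -1.5) the arrows circulate clockwise. Divergence ≈0, curl about -4 — near-zero divergence with nonzero curl is a vortex.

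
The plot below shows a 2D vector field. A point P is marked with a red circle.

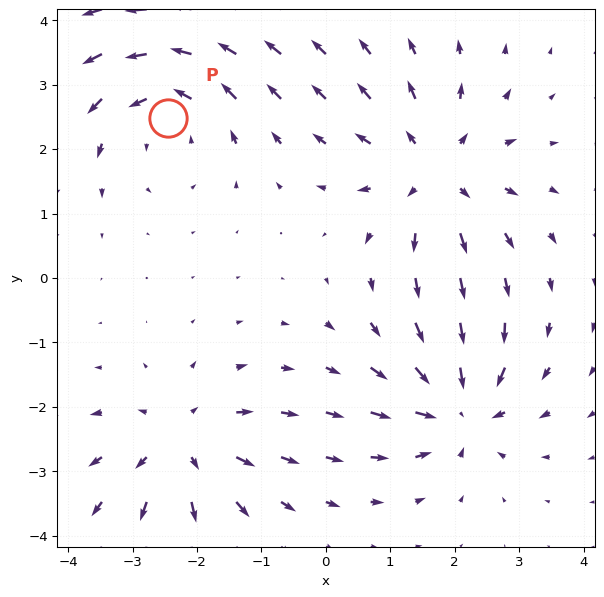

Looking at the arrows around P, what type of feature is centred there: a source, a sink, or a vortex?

vortex

At P (-2.5, 2.5) the arrows circulate counterclockwise. Divergence ≈0, curl about +4 — near-zero divergence with nonzero curl is a vortex.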